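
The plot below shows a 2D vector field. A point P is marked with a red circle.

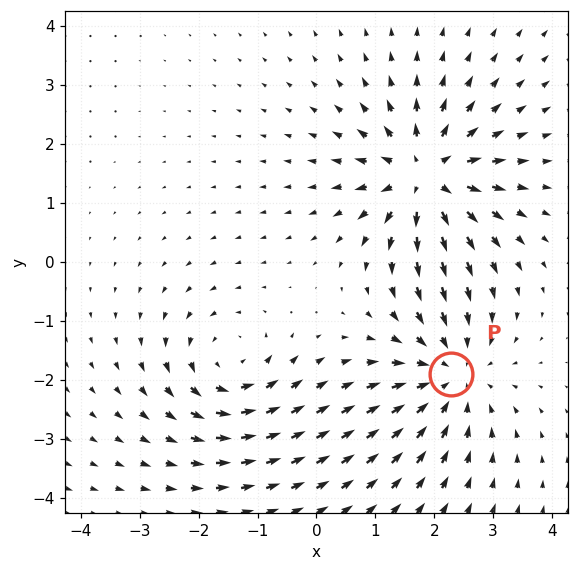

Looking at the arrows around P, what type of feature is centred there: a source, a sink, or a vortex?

sink

At P (2.3, -1.9) the arrows converge inward. Divergence about -4, curl ≈0 — negative divergence with near-zero curl is a sink.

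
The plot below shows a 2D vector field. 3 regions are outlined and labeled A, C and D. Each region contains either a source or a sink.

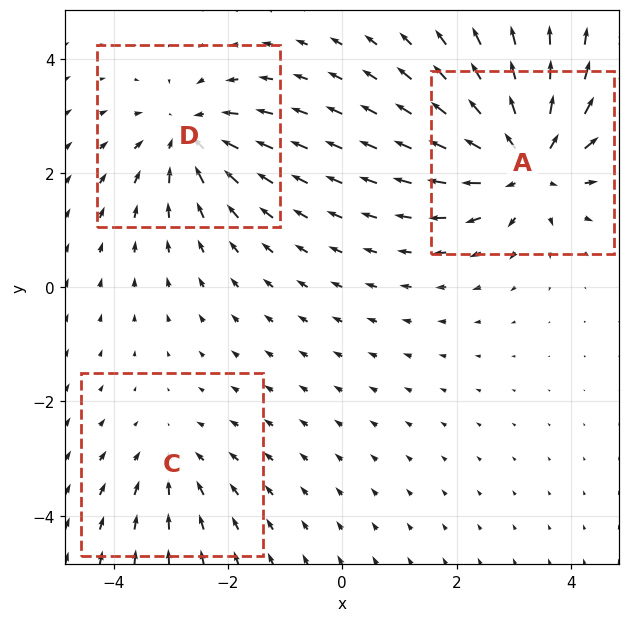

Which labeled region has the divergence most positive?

Divergence at each region's feature centre — A: about +5, C: about -2, D: about -4. Region A is most positive.

A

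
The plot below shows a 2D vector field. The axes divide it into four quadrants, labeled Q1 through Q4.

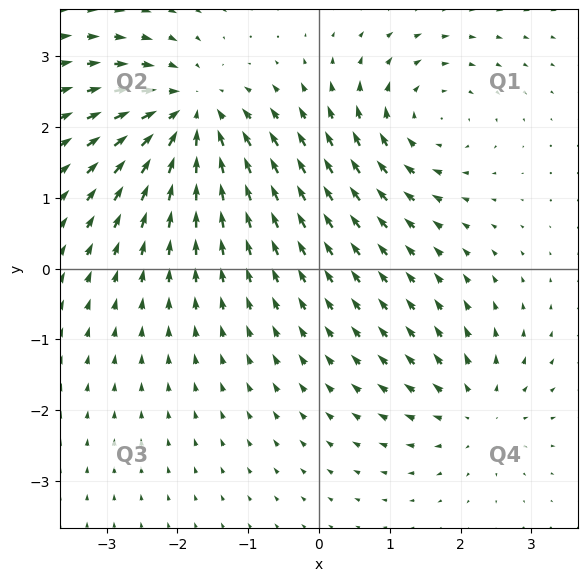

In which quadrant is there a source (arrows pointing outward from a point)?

Q4

The source sits at approximately (2.2, -2.0), which lies in quadrant Q4. The divergence there is about +3, positive as expected for a source.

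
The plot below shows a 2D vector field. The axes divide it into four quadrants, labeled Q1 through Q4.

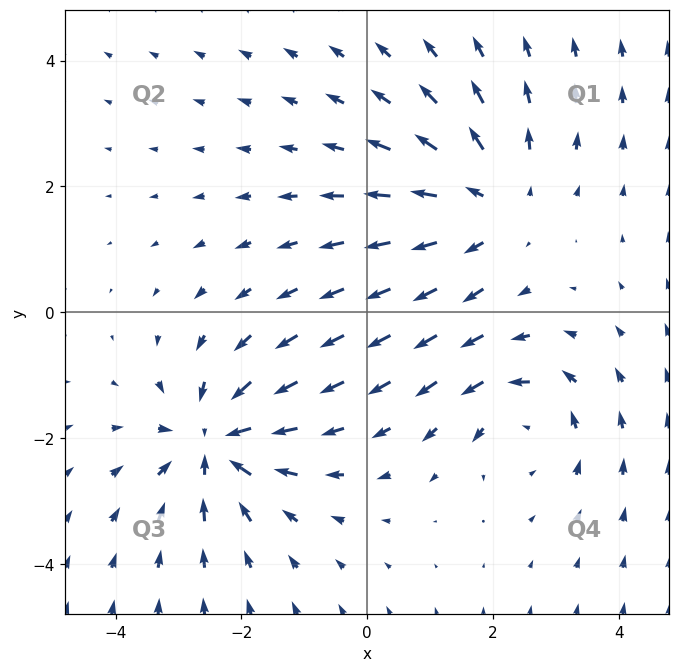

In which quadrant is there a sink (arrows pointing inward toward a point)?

The sink sits at approximately (-2.4, -2.1), which lies in quadrant Q3. The divergence there is about -5, negative as expected for a sink.

Q3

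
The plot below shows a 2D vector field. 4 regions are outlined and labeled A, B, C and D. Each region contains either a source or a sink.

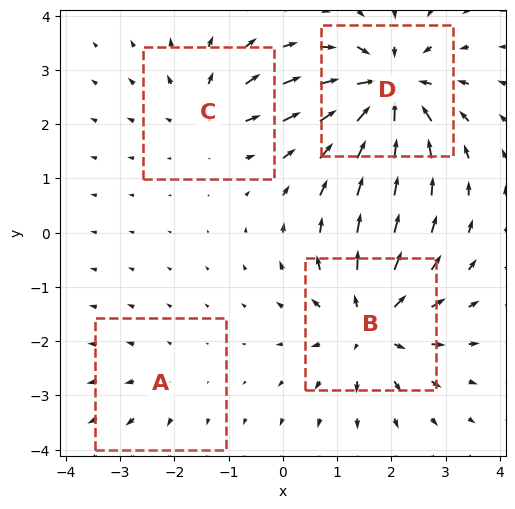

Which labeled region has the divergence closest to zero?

A

Divergence at each region's feature centre — A: about +2, B: about +5, C: about +3, D: about -7. Region A is closest to zero.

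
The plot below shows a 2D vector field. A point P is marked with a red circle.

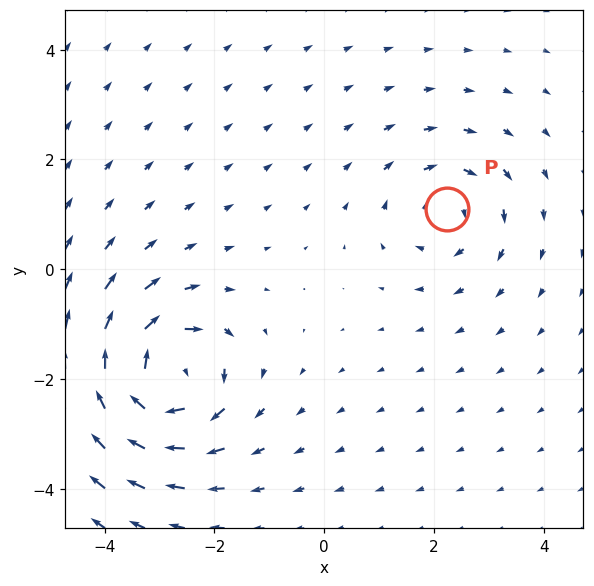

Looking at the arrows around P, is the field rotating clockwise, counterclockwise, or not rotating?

clockwise

Near P at (2.2, 1.1) the arrows circulate clockwise. The curl (z-component) there is about -3; negative curl means clockwise rotation.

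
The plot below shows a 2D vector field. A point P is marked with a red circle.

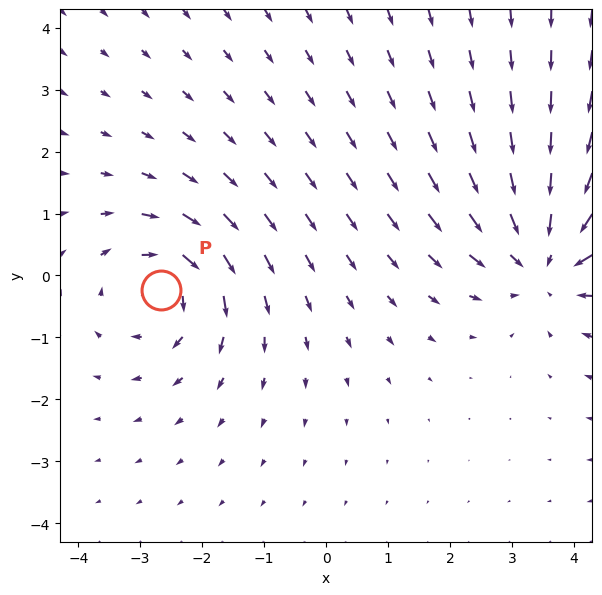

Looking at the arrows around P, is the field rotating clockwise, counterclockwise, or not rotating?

Near P at (-2.7, -0.2) the arrows circulate clockwise. The curl (z-component) there is about -4; negative curl means clockwise rotation.

clockwise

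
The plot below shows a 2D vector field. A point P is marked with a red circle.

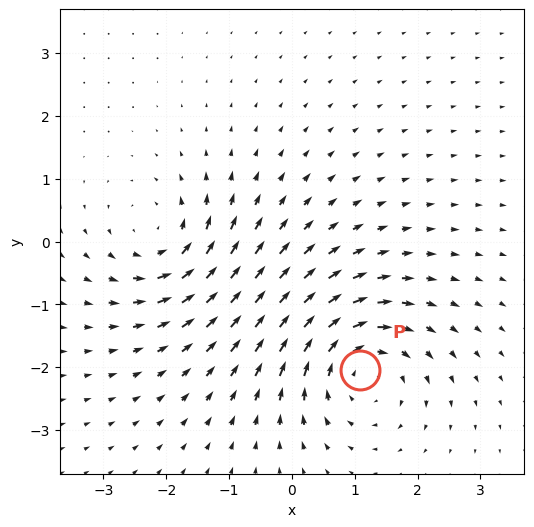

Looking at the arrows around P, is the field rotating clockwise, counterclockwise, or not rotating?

clockwise

Near P at (1.1, -2.0) the arrows circulate clockwise. The curl (z-component) there is about -5; negative curl means clockwise rotation.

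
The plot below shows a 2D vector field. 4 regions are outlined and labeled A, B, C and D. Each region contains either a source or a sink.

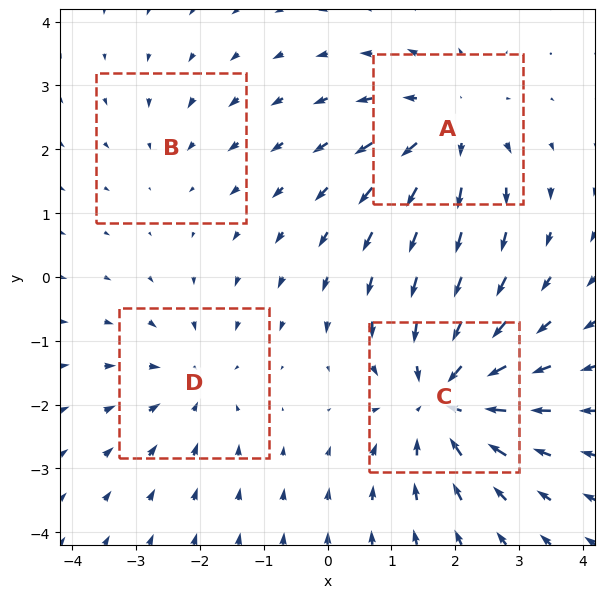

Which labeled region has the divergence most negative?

C

Divergence at each region's feature centre — A: about +4, B: about -2, C: about -6, D: about -3. Region C is most negative.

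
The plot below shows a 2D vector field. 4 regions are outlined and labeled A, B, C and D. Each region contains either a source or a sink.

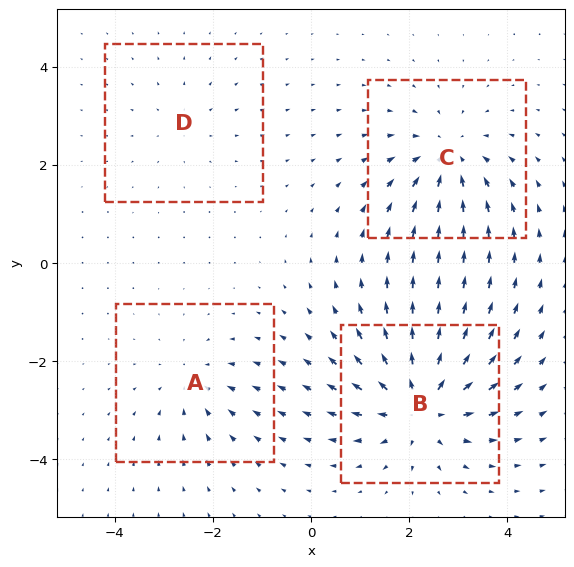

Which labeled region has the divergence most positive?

Divergence at each region's feature centre — A: about -3, B: about +6, C: about -5, D: about +2. Region B is most positive.

B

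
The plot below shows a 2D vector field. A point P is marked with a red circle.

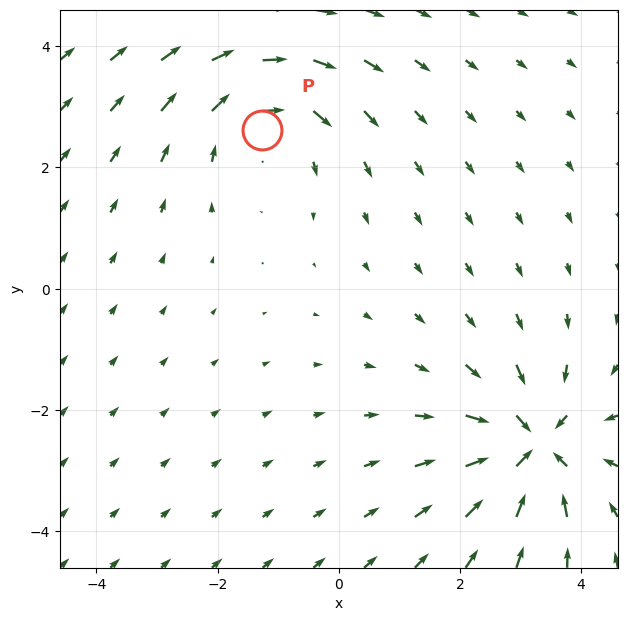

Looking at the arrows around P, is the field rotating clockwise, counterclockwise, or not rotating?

Near P at (-1.3, 2.6) the arrows circulate clockwise. The curl (z-component) there is about -3; negative curl means clockwise rotation.

clockwise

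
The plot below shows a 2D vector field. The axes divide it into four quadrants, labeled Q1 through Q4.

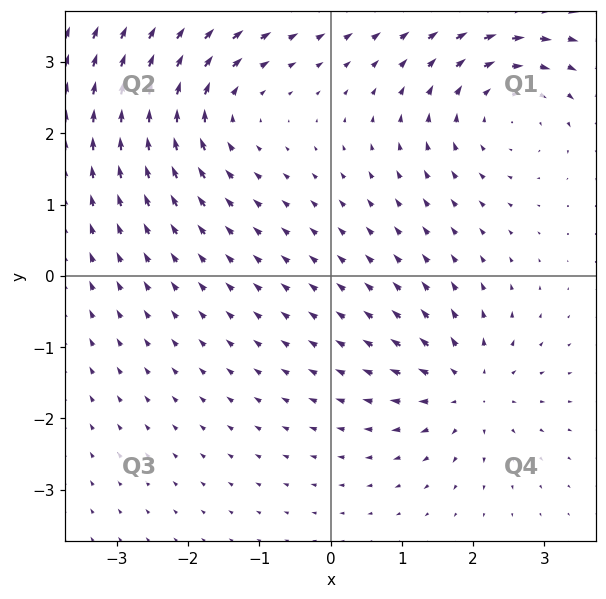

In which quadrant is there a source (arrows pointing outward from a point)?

The source sits at approximately (1.9, -1.6), which lies in quadrant Q4. The divergence there is about +5, positive as expected for a source.

Q4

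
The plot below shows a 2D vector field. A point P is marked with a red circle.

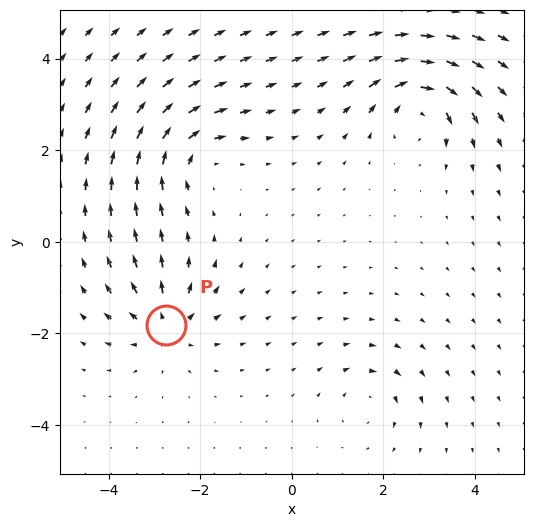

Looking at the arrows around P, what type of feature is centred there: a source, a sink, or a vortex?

At P (-2.7, -1.8) the arrows spread outward. Divergence about +5, curl ≈0 — positive divergence with near-zero curl is a source.

source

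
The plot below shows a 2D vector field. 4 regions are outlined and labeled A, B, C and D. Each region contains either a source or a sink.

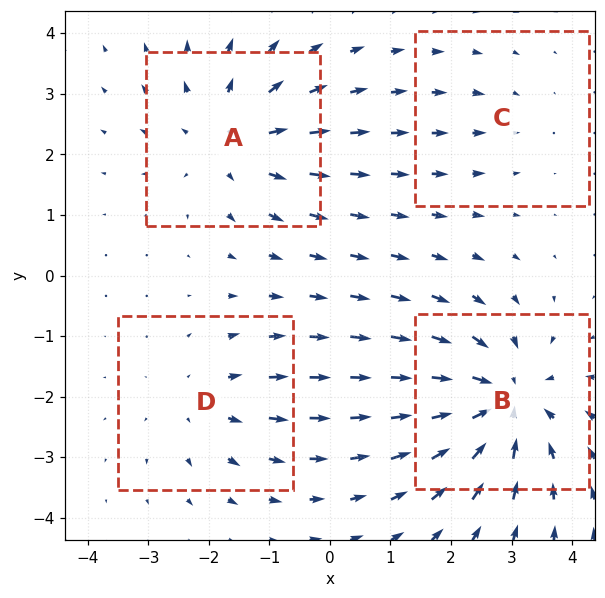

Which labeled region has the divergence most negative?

Divergence at each region's feature centre — A: about +4, B: about -6, C: about -2, D: about +3. Region B is most negative.

B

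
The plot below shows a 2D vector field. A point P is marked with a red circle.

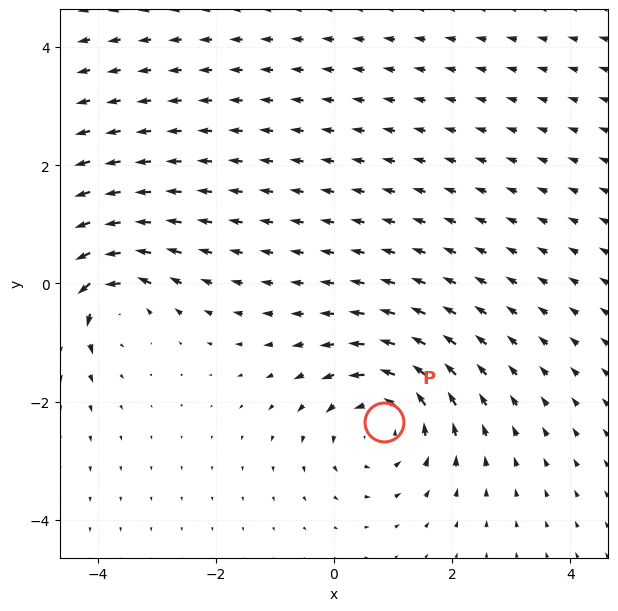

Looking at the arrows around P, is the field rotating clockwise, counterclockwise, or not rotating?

counterclockwise

Near P at (0.8, -2.3) the arrows circulate counterclockwise. The curl (z-component) there is about +5; positive curl means counterclockwise rotation.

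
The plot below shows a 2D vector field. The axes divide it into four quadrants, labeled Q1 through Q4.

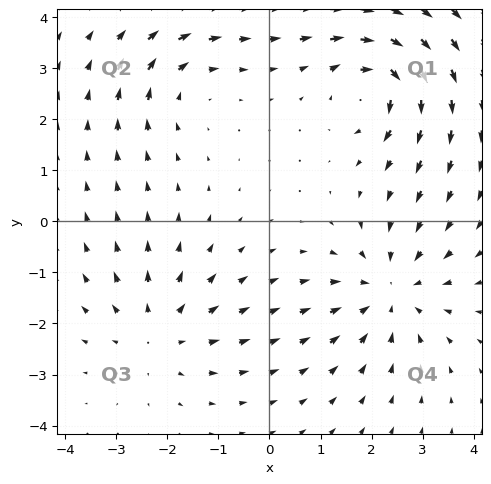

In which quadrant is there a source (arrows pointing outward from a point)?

The source sits at approximately (-2.2, -2.2), which lies in quadrant Q3. The divergence there is about +3, positive as expected for a source.

Q3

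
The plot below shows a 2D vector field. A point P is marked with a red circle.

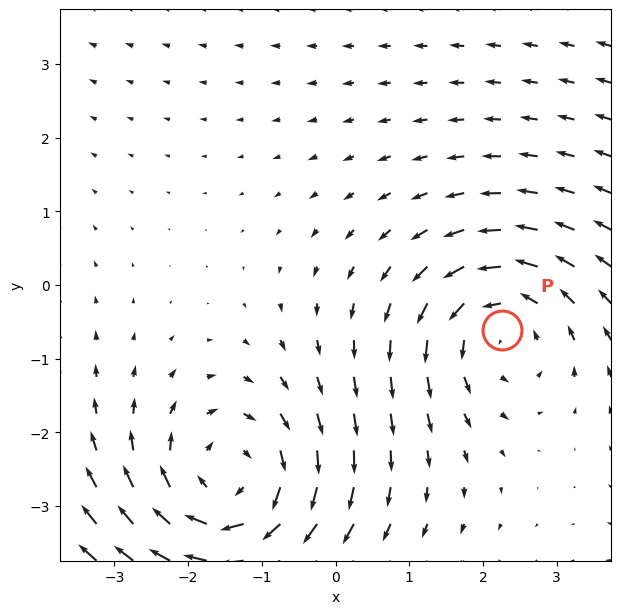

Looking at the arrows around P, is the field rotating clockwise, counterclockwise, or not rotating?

Near P at (2.3, -0.6) the arrows circulate counterclockwise. The curl (z-component) there is about +3; positive curl means counterclockwise rotation.

counterclockwise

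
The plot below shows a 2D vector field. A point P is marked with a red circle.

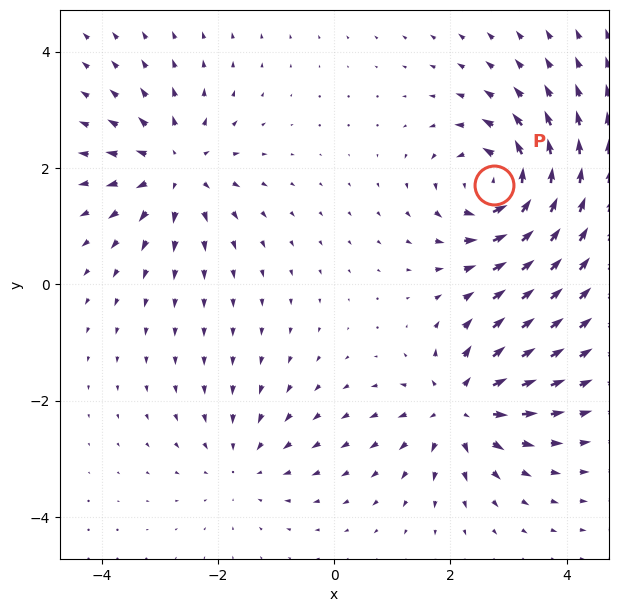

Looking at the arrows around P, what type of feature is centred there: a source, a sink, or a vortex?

vortex

At P (2.7, 1.7) the arrows circulate counterclockwise. Divergence ≈0, curl about +7 — near-zero divergence with nonzero curl is a vortex.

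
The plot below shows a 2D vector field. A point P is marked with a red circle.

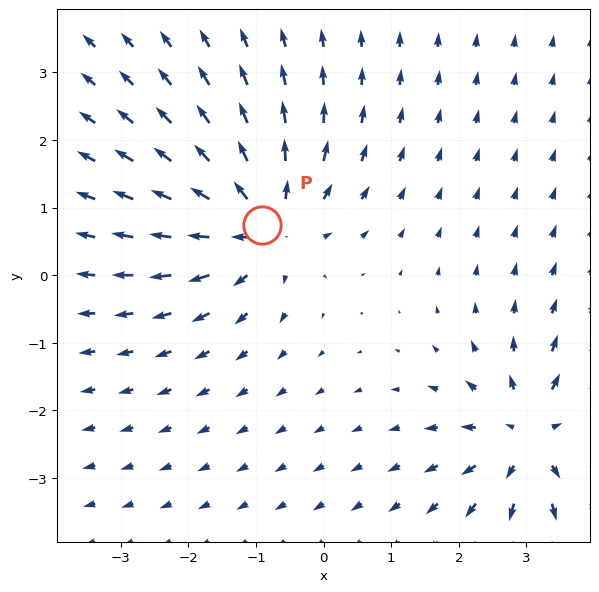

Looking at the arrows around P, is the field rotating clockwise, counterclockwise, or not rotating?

Near P at (-0.9, 0.7) the arrows show no circulation. The curl there is ≈0.

not rotating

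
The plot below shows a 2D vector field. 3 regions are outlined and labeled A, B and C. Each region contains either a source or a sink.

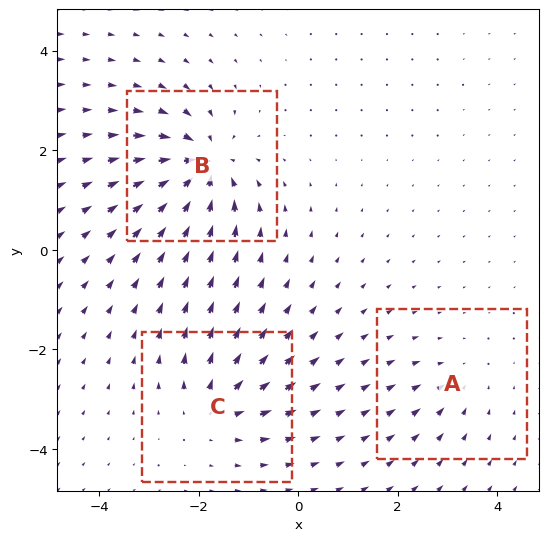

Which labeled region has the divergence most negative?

B

Divergence at each region's feature centre — A: about -2, B: about -7, C: about +4. Region B is most negative.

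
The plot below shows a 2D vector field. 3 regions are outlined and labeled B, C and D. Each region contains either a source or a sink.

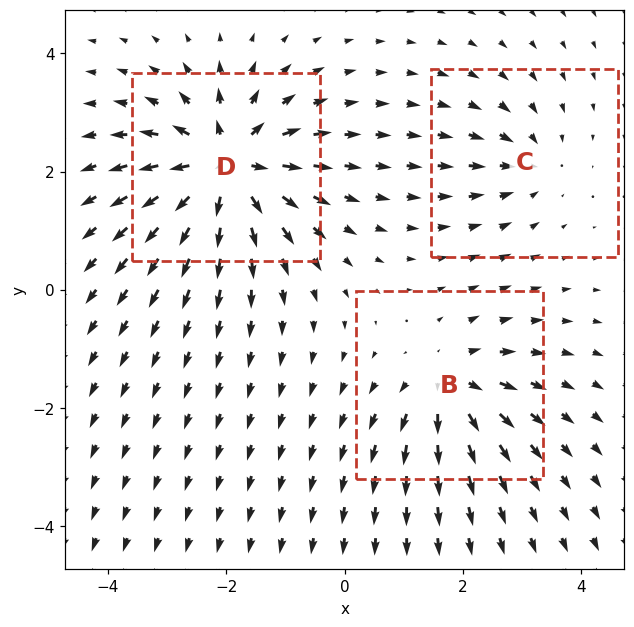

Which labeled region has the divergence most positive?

Divergence at each region's feature centre — B: about +4, C: about -3, D: about +6. Region D is most positive.

D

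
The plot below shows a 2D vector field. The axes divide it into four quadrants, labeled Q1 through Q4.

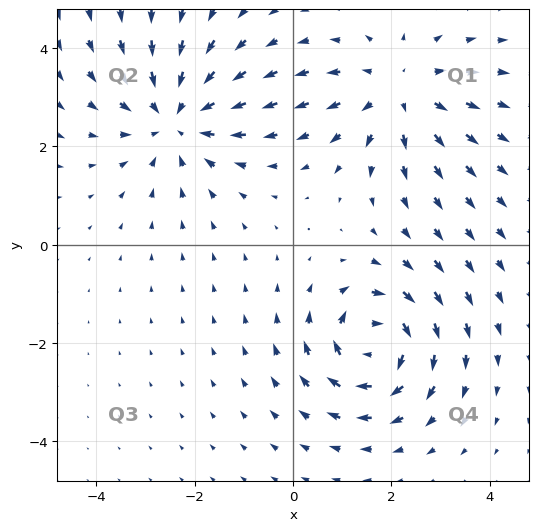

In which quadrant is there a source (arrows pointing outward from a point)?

Q1

The source sits at approximately (2.2, 3.1), which lies in quadrant Q1. The divergence there is about +3, positive as expected for a source.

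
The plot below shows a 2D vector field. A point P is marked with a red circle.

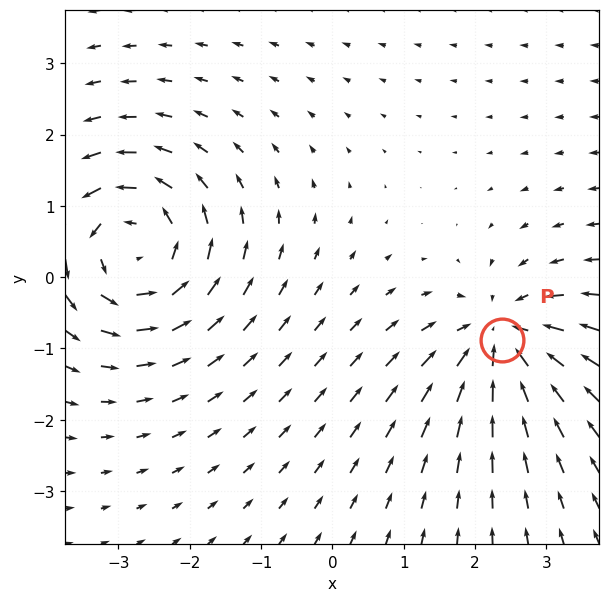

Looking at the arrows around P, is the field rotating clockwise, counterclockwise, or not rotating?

Near P at (2.4, -0.9) the arrows show no circulation. The curl there is ≈0.

not rotating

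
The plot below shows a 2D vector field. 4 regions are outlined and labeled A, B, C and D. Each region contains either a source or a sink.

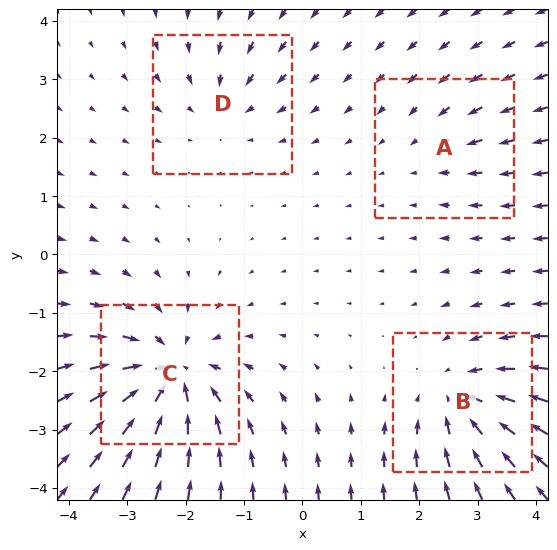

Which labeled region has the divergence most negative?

C

Divergence at each region's feature centre — A: about -2, B: about -5, C: about -8, D: about -3. Region C is most negative.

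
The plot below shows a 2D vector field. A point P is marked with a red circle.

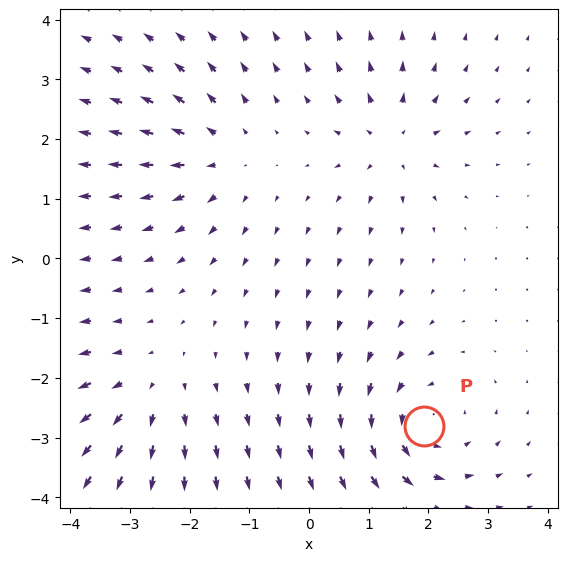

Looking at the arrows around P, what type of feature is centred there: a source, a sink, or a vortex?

vortex

At P (1.9, -2.8) the arrows circulate counterclockwise. Divergence ≈0, curl about +5 — near-zero divergence with nonzero curl is a vortex.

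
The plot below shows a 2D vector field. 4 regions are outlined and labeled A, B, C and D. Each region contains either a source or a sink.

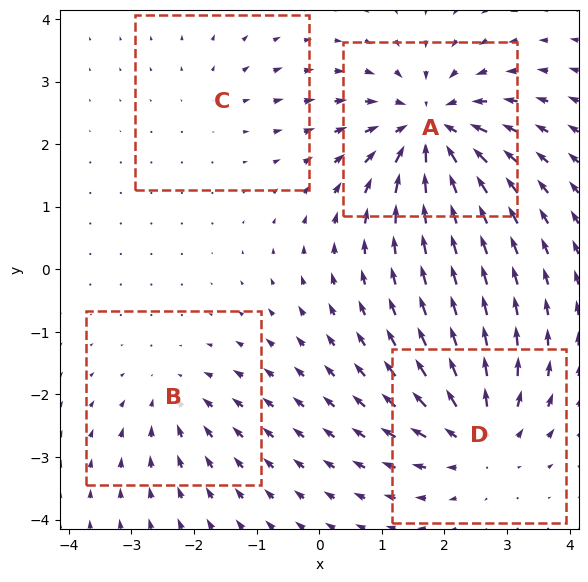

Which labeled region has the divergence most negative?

Divergence at each region's feature centre — A: about -7, B: about -3, C: about +2, D: about +5. Region A is most negative.

A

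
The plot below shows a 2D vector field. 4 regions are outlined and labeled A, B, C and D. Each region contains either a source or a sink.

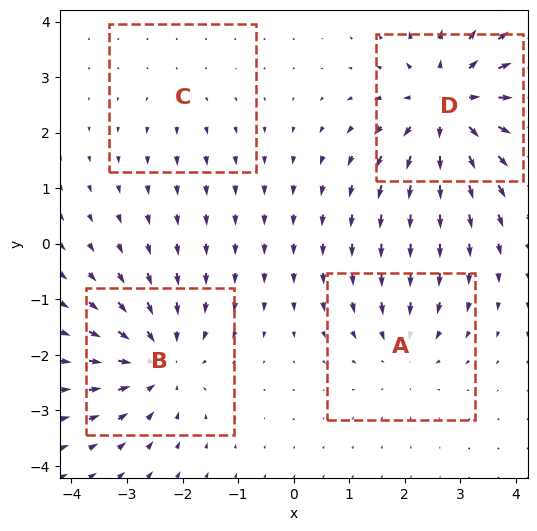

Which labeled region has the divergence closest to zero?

Divergence at each region's feature centre — A: about -3, B: about -5, C: about +2, D: about +6. Region C is closest to zero.

C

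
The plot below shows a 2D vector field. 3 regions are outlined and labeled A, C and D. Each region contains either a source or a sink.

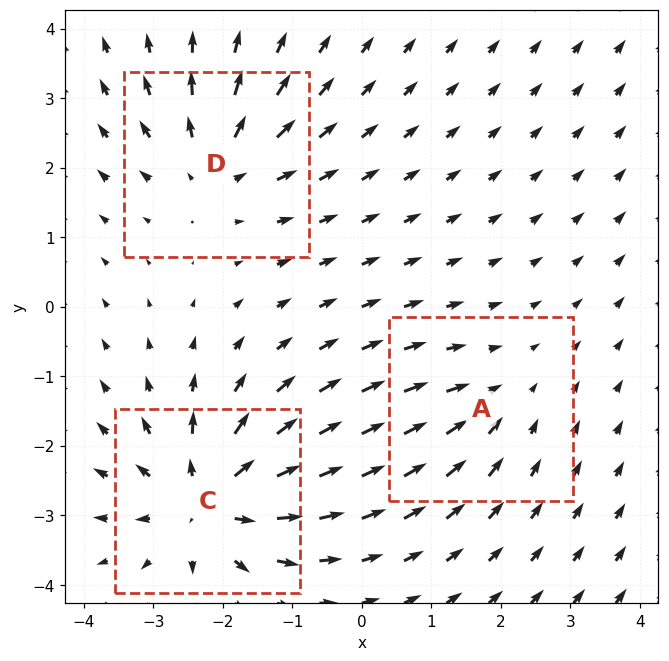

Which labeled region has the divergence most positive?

C

Divergence at each region's feature centre — A: about -2, C: about +5, D: about +4. Region C is most positive.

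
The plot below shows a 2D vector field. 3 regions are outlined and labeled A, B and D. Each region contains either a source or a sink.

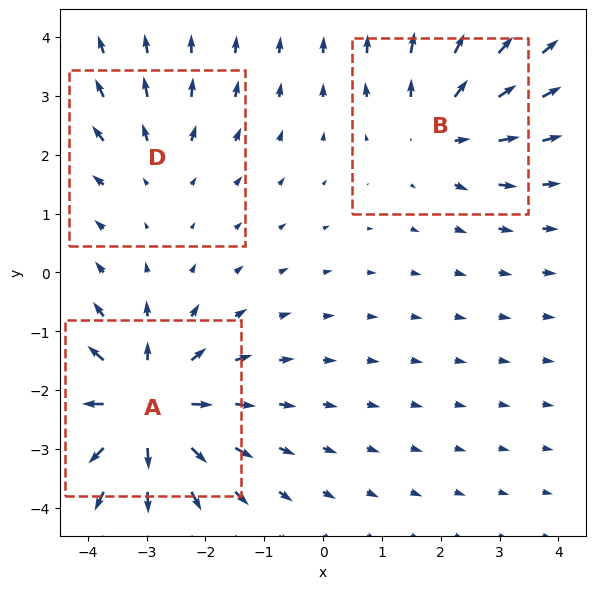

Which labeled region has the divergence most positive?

Divergence at each region's feature centre — A: about +5, B: about +3, D: about +2. Region A is most positive.

A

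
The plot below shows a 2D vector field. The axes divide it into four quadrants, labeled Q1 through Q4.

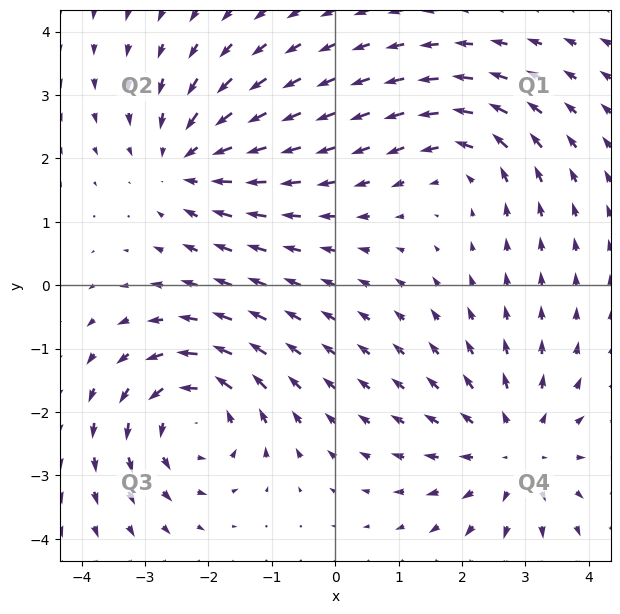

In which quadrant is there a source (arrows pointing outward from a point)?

Q4

The source sits at approximately (2.8, -2.6), which lies in quadrant Q4. The divergence there is about +3, positive as expected for a source.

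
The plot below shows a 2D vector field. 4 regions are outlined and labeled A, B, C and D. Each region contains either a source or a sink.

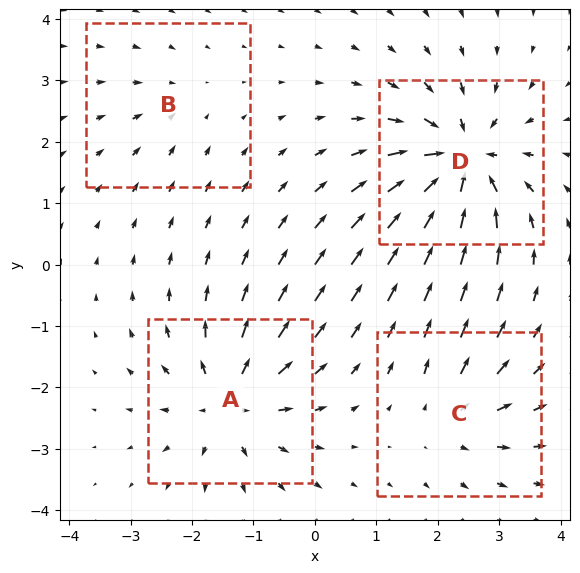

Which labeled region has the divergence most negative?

Divergence at each region's feature centre — A: about +6, B: about -2, C: about +4, D: about -8. Region D is most negative.

D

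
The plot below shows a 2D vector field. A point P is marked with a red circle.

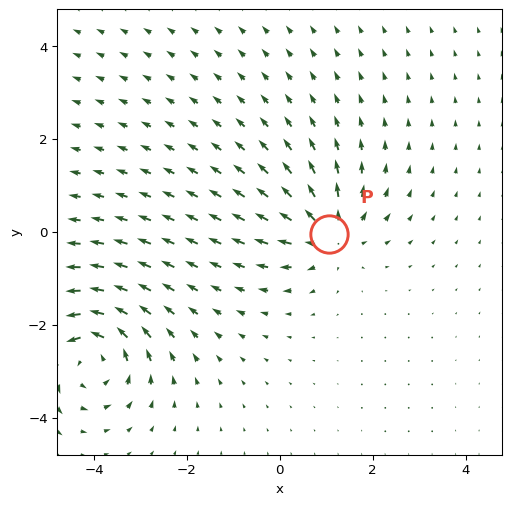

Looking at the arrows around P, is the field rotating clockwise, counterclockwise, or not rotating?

not rotating

Near P at (1.1, -0.0) the arrows show no circulation. The curl there is ≈0.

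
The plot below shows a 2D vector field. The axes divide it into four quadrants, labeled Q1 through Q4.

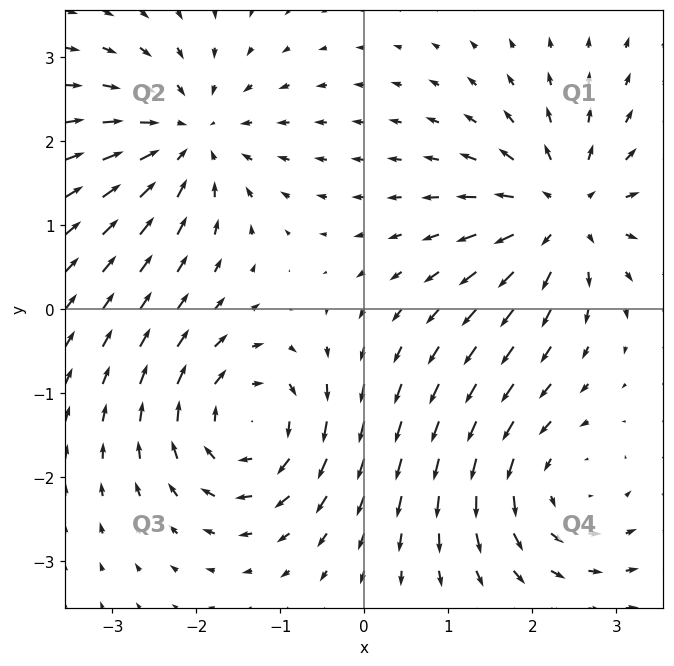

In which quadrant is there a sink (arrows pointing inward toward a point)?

Q2

The sink sits at approximately (-2.1, 2.0), which lies in quadrant Q2. The divergence there is about -5, negative as expected for a sink.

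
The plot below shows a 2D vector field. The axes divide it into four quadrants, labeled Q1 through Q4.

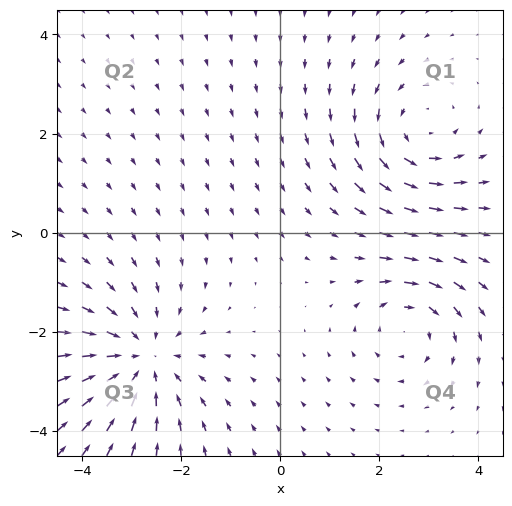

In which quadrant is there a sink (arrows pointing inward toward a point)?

The sink sits at approximately (-2.8, -2.6), which lies in quadrant Q3. The divergence there is about -4, negative as expected for a sink.

Q3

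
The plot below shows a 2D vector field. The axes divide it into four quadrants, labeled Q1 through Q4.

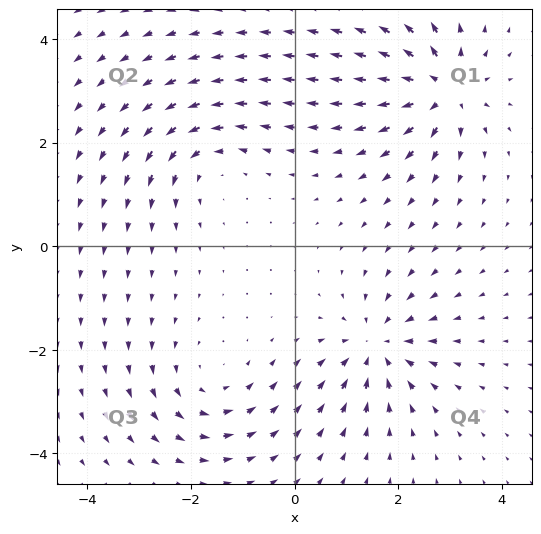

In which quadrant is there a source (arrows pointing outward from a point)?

The source sits at approximately (2.9, 3.0), which lies in quadrant Q1. The divergence there is about +7, positive as expected for a source.

Q1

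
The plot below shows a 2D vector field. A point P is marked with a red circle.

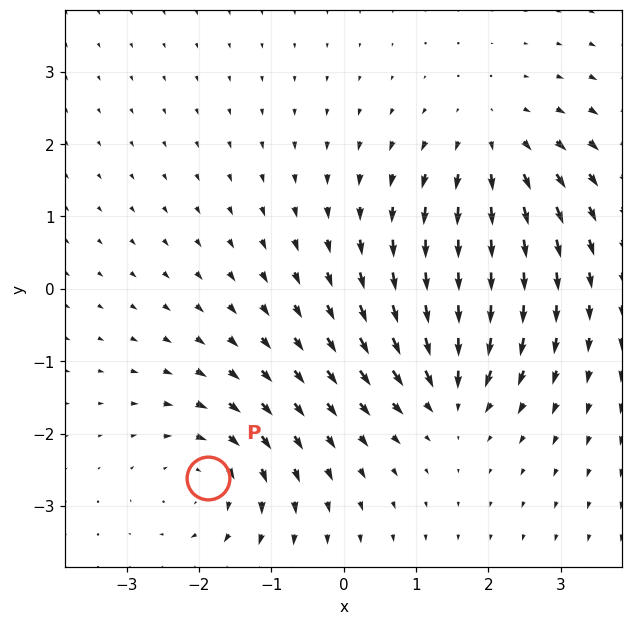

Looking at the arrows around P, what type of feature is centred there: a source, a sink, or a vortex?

At P (-1.9, -2.6) the arrows circulate clockwise. Divergence ≈0, curl about -4 — near-zero divergence with nonzero curl is a vortex.

vortex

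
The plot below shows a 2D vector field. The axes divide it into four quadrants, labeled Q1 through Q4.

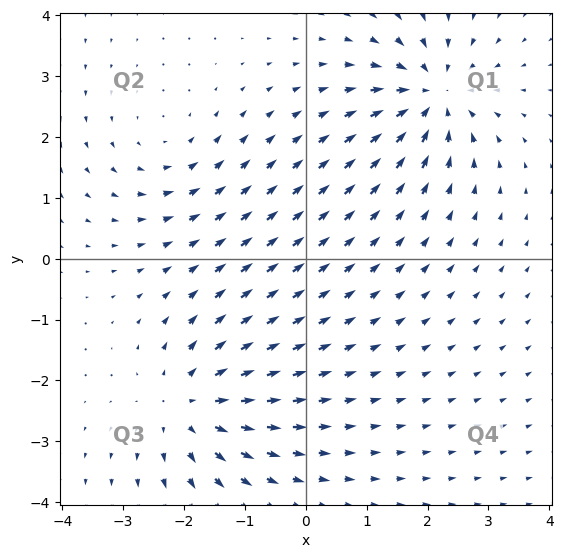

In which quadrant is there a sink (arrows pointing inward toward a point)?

Q1

The sink sits at approximately (2.1, 2.7), which lies in quadrant Q1. The divergence there is about -6, negative as expected for a sink.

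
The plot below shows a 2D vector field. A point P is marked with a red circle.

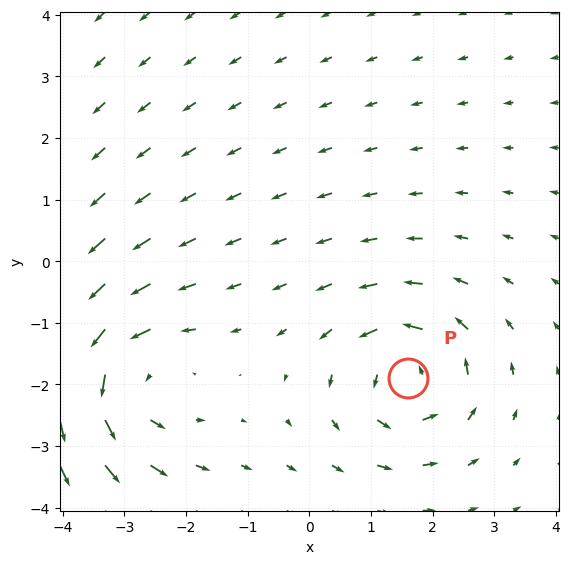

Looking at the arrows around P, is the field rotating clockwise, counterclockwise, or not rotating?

Near P at (1.6, -1.9) the arrows circulate counterclockwise. The curl (z-component) there is about +3; positive curl means counterclockwise rotation.

counterclockwise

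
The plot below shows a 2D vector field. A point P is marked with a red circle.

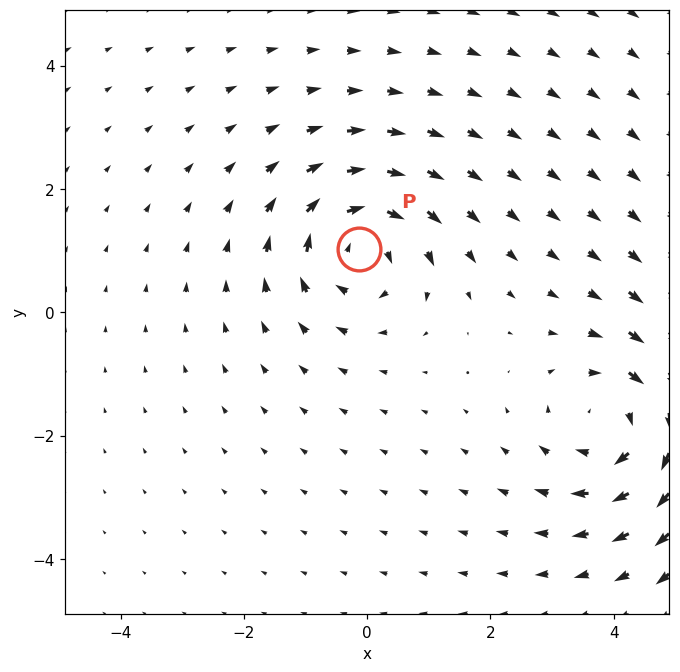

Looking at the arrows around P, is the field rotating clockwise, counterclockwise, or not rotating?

clockwise

Near P at (-0.1, 1.0) the arrows circulate clockwise. The curl (z-component) there is about -4; negative curl means clockwise rotation.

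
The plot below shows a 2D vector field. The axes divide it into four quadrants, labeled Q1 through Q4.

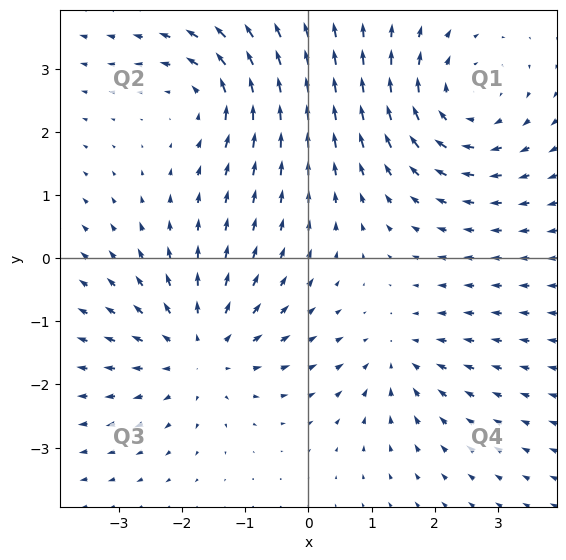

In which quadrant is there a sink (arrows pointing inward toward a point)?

The sink sits at approximately (1.4, -1.6), which lies in quadrant Q4. The divergence there is about -3, negative as expected for a sink.

Q4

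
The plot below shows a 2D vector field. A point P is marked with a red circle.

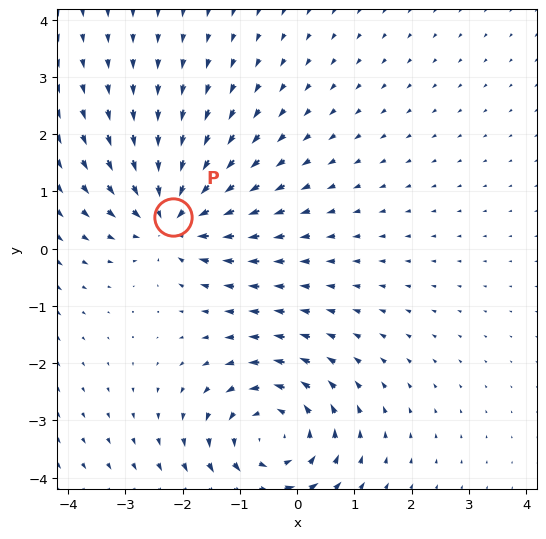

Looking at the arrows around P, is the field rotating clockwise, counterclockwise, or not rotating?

Near P at (-2.2, 0.6) the arrows show no circulation. The curl there is ≈0.

not rotating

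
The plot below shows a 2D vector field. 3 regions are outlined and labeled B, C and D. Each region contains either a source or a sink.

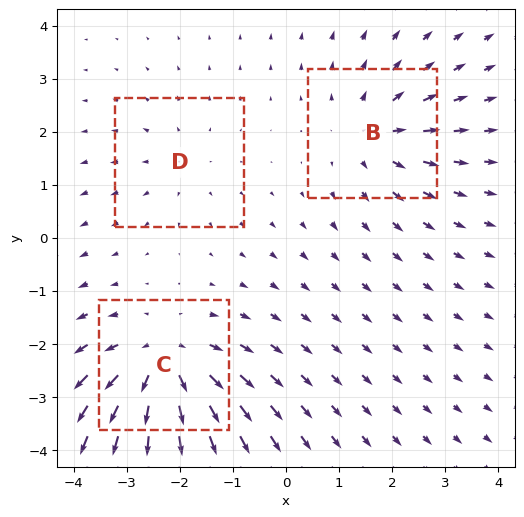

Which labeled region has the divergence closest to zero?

Divergence at each region's feature centre — B: about +3, C: about +5, D: about +2. Region D is closest to zero.

D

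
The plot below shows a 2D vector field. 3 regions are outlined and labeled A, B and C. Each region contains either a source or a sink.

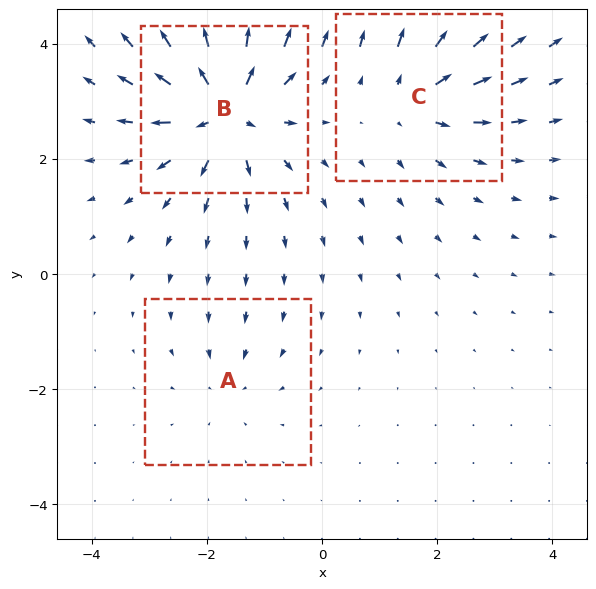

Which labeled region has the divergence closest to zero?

A

Divergence at each region's feature centre — A: about -2, B: about +6, C: about +4. Region A is closest to zero.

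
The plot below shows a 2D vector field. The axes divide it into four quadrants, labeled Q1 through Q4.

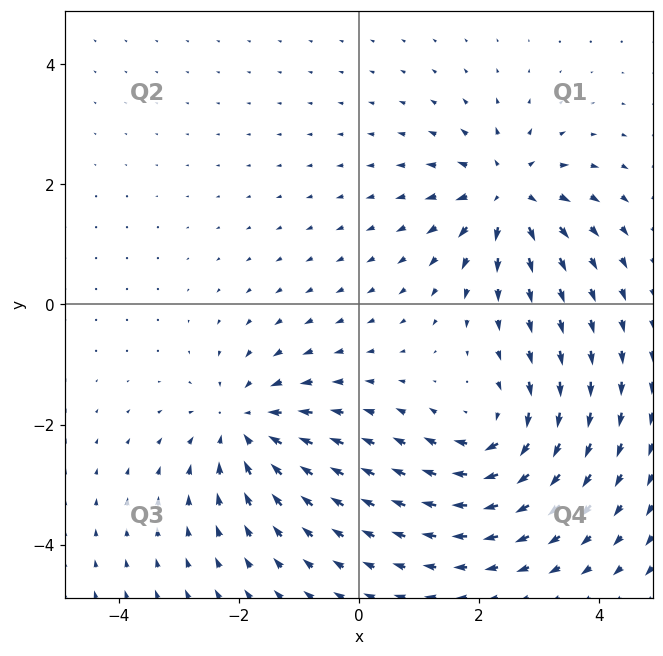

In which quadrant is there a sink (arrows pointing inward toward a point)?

The sink sits at approximately (-1.9, -2.0), which lies in quadrant Q3. The divergence there is about -5, negative as expected for a sink.

Q3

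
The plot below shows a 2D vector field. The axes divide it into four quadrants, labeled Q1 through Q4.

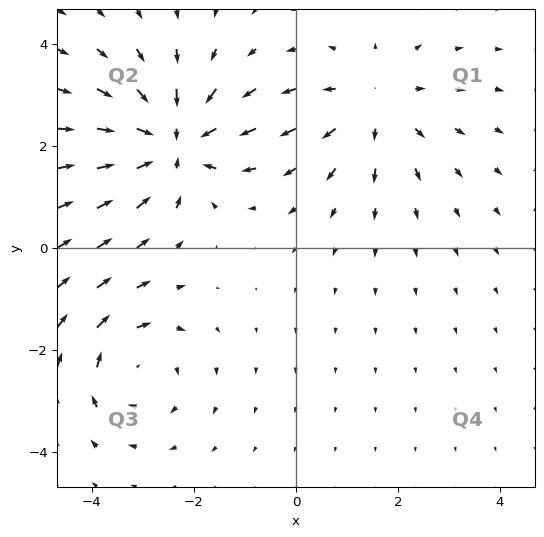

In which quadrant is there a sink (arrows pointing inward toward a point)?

The sink sits at approximately (-2.4, 2.1), which lies in quadrant Q2. The divergence there is about -5, negative as expected for a sink.

Q2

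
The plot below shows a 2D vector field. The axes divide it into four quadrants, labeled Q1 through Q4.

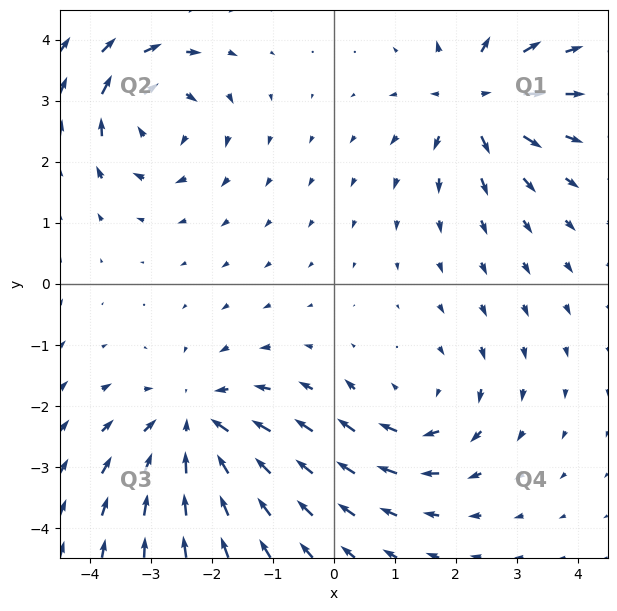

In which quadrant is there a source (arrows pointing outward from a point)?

The source sits at approximately (2.3, 3.0), which lies in quadrant Q1. The divergence there is about +5, positive as expected for a source.

Q1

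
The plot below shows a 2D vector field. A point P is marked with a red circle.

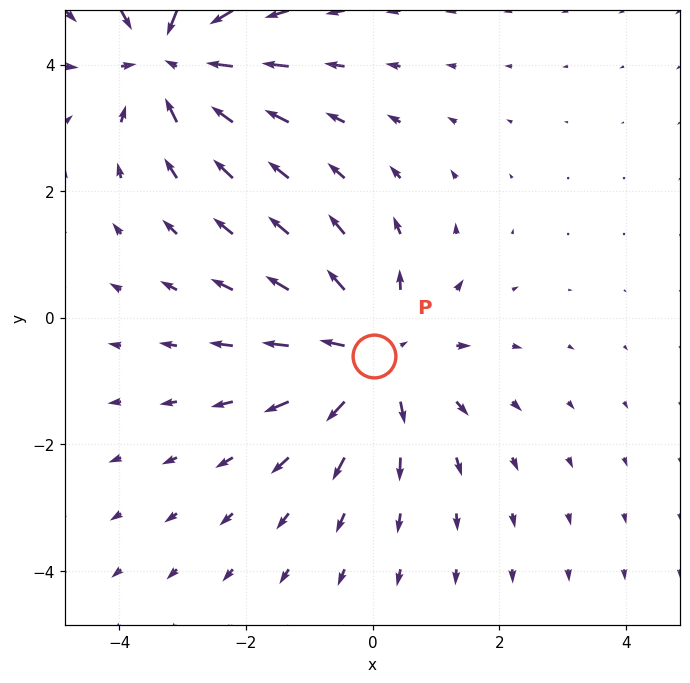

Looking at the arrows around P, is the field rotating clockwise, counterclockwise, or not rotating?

Near P at (0.0, -0.6) the arrows show no circulation. The curl there is ≈0.

not rotating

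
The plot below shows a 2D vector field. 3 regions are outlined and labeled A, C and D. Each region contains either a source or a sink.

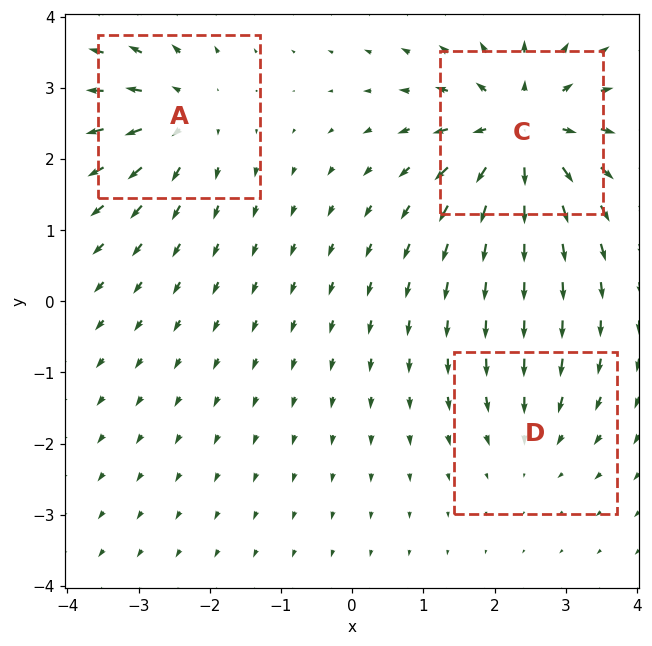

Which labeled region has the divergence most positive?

C

Divergence at each region's feature centre — A: about +4, C: about +6, D: about -2. Region C is most positive.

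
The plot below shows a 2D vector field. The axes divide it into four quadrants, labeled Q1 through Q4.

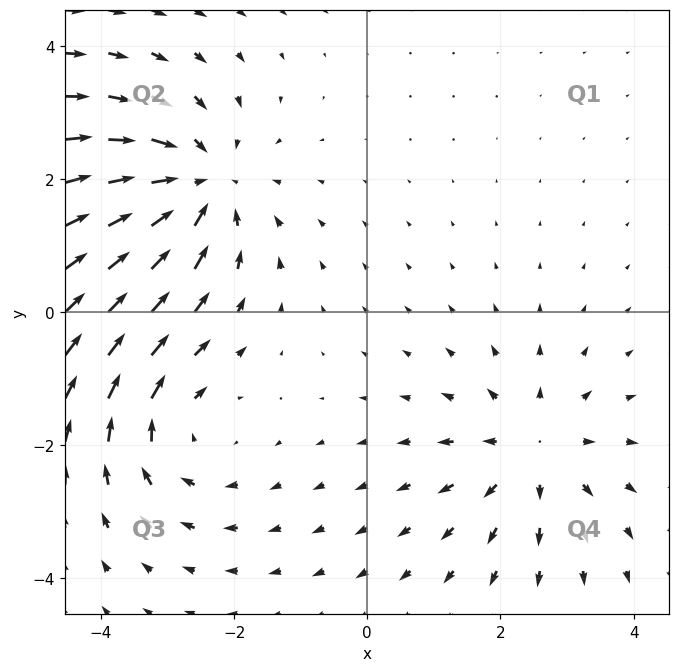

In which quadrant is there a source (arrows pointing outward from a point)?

Q4

The source sits at approximately (2.5, -2.1), which lies in quadrant Q4. The divergence there is about +3, positive as expected for a source.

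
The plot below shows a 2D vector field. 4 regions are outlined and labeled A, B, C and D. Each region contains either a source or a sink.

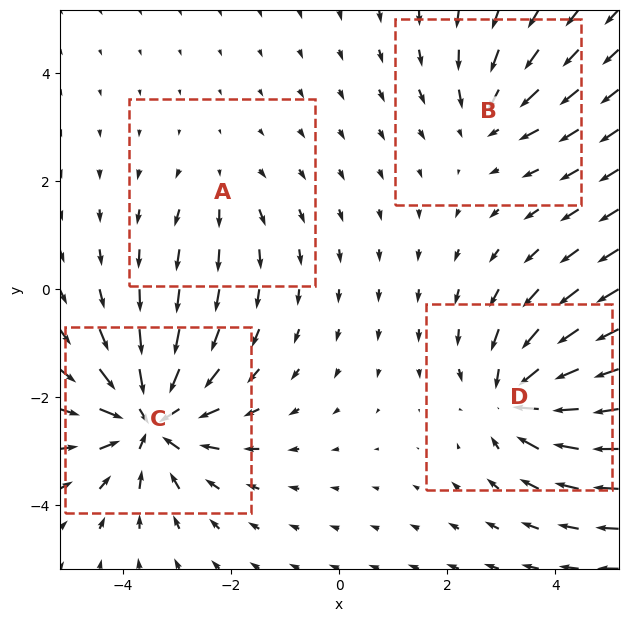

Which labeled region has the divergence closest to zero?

Divergence at each region's feature centre — A: about +2, B: about -3, C: about -7, D: about -6. Region A is closest to zero.

A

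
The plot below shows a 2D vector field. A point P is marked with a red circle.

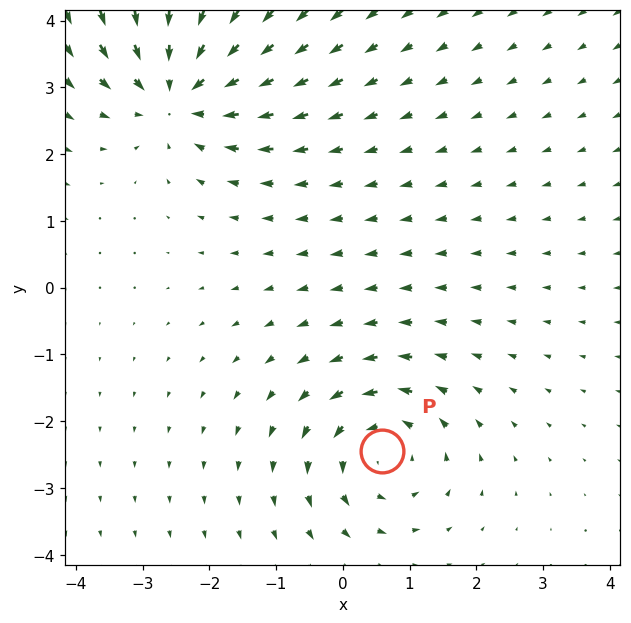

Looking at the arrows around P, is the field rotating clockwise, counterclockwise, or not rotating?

Near P at (0.6, -2.4) the arrows circulate counterclockwise. The curl (z-component) there is about +4; positive curl means counterclockwise rotation.

counterclockwise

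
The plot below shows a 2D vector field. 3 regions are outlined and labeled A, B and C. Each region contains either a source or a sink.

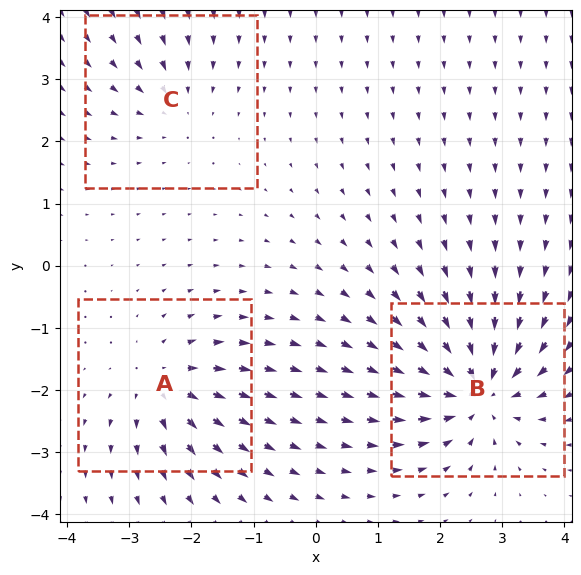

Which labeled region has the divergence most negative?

B

Divergence at each region's feature centre — A: about +4, B: about -6, C: about -3. Region B is most negative.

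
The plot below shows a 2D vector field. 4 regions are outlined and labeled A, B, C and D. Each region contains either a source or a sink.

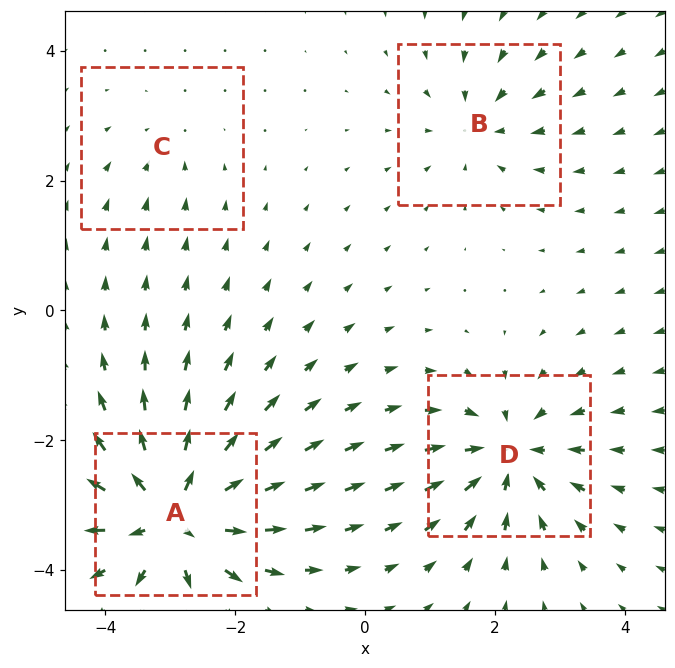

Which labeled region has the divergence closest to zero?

C

Divergence at each region's feature centre — A: about +9, B: about -4, C: about -2, D: about -6. Region C is closest to zero.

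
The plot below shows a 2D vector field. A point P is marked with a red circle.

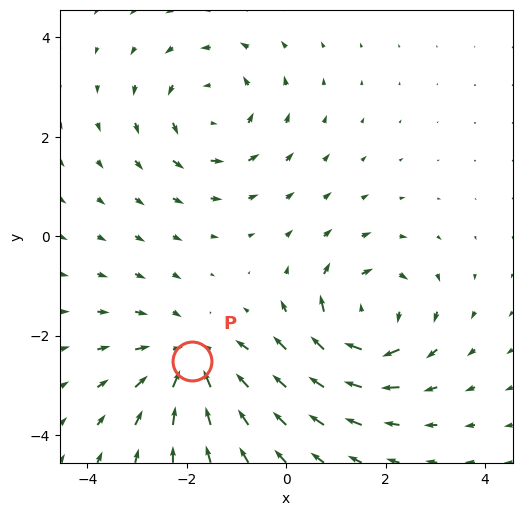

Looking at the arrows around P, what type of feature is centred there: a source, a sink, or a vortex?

sink

At P (-1.9, -2.5) the arrows converge inward. Divergence about -4, curl ≈0 — negative divergence with near-zero curl is a sink.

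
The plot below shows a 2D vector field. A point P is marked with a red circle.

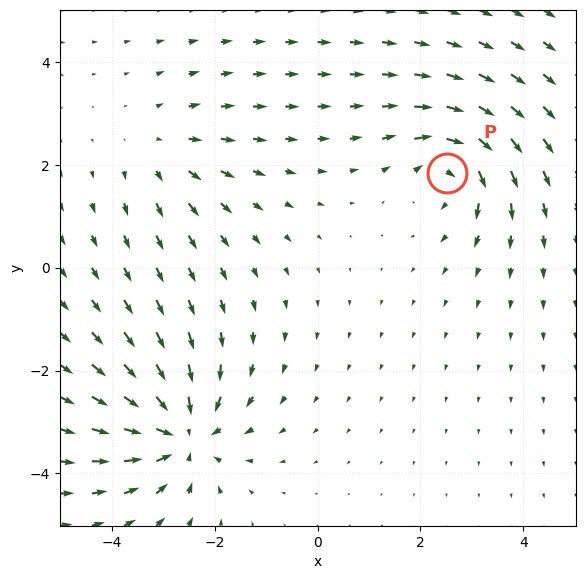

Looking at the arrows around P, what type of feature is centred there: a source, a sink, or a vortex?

vortex

At P (2.5, 1.8) the arrows circulate clockwise. Divergence ≈0, curl about -5 — near-zero divergence with nonzero curl is a vortex.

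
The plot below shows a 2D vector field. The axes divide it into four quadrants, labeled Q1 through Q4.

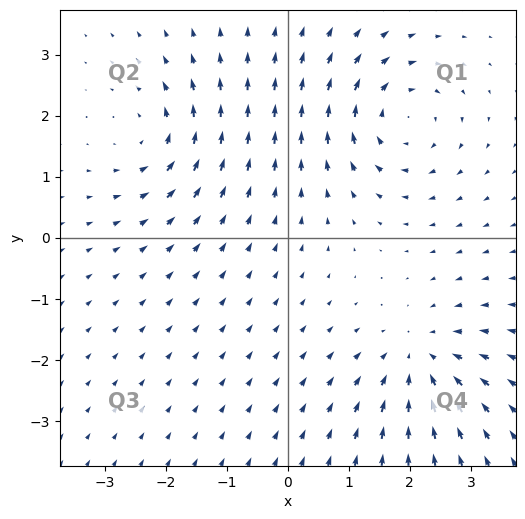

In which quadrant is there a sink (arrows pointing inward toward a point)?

The sink sits at approximately (2.2, -2.0), which lies in quadrant Q4. The divergence there is about -5, negative as expected for a sink.

Q4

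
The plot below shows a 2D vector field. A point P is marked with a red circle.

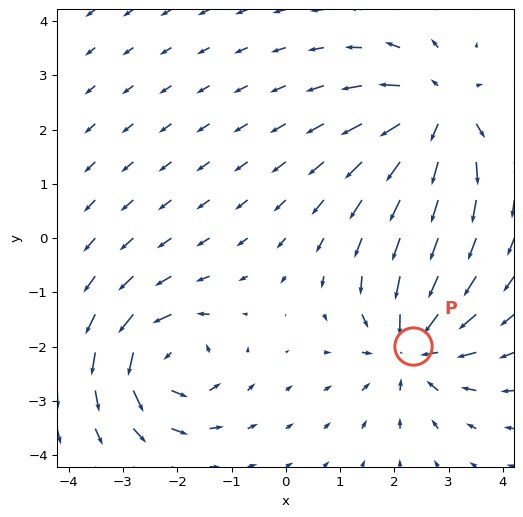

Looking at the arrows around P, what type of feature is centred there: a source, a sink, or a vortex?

At P (2.3, -2.0) the arrows converge inward. Divergence about -5, curl ≈0 — negative divergence with near-zero curl is a sink.

sink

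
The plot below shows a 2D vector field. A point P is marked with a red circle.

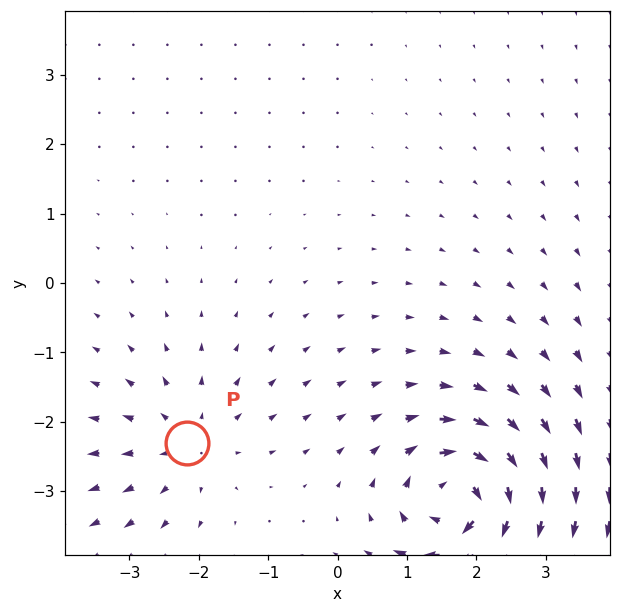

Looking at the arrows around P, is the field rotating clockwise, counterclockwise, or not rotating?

not rotating

Near P at (-2.2, -2.3) the arrows show no circulation. The curl there is ≈0.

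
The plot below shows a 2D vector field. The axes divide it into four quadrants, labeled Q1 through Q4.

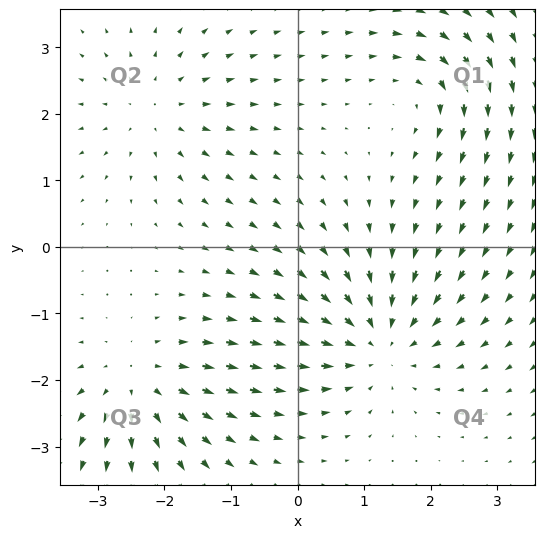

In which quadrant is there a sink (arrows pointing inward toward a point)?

The sink sits at approximately (1.2, -1.4), which lies in quadrant Q4. The divergence there is about -5, negative as expected for a sink.

Q4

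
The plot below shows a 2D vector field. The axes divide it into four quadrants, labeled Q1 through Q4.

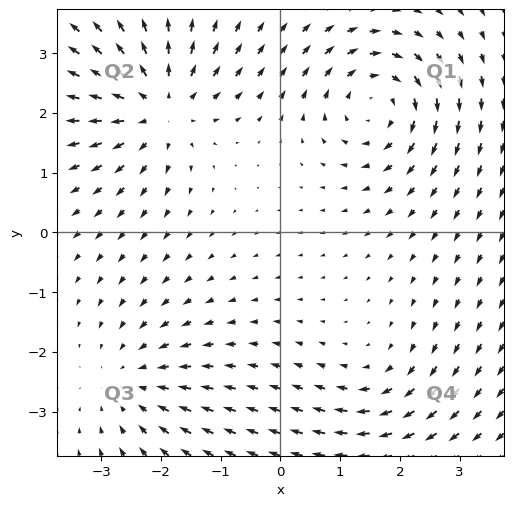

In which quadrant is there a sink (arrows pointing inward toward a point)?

The sink sits at approximately (-2.5, -2.5), which lies in quadrant Q3. The divergence there is about -3, negative as expected for a sink.

Q3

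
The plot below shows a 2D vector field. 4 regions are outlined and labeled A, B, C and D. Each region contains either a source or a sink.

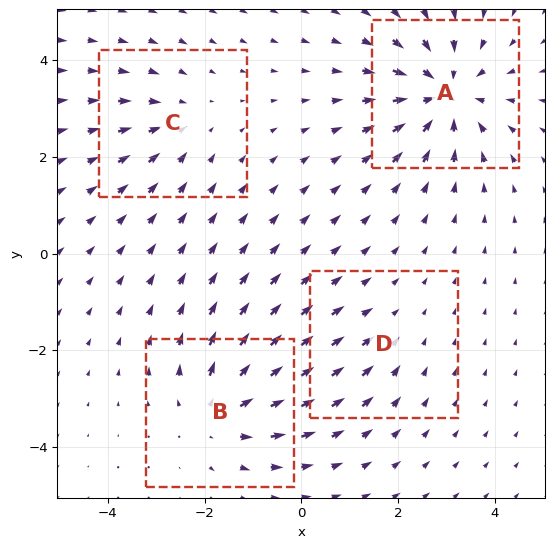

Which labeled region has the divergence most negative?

Divergence at each region's feature centre — A: about -6, B: about +4, C: about -3, D: about -2. Region A is most negative.

A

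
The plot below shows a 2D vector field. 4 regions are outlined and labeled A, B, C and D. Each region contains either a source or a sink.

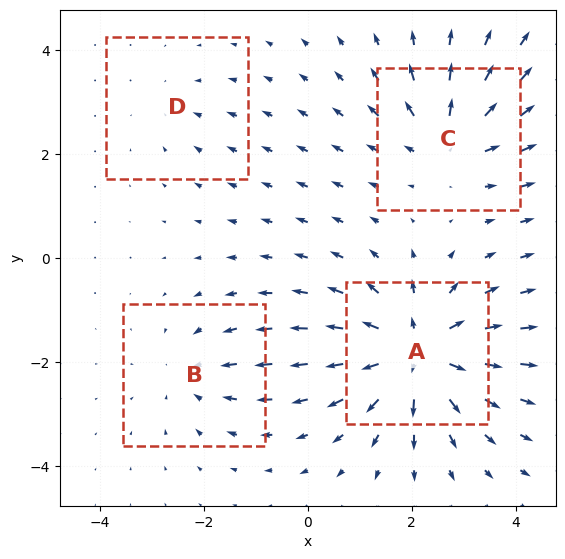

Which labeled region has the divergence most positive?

A

Divergence at each region's feature centre — A: about +7, B: about -3, C: about +5, D: about -2. Region A is most positive.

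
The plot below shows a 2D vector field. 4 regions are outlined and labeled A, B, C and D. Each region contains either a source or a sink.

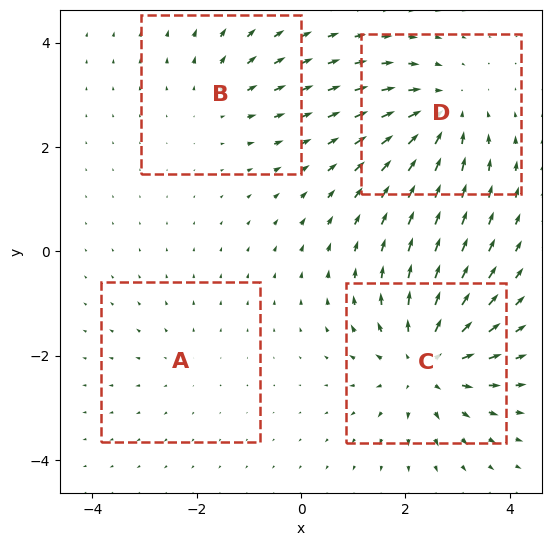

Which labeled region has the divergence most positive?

Divergence at each region's feature centre — A: about +2, B: about +3, C: about +6, D: about -5. Region C is most positive.

C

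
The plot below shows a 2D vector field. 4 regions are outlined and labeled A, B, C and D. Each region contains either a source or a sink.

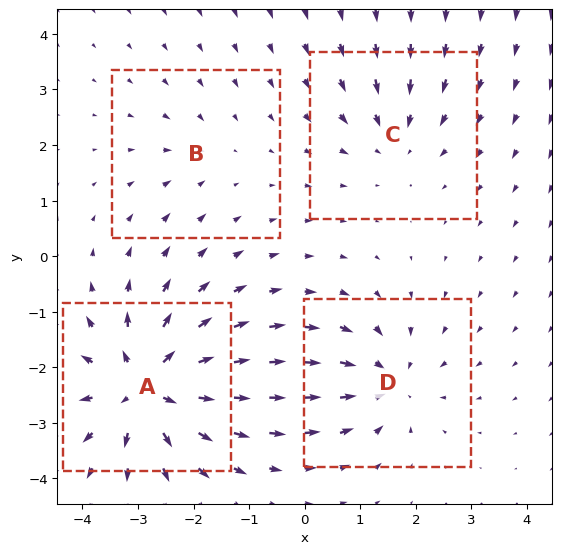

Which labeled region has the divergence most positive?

A

Divergence at each region's feature centre — A: about +8, B: about -2, C: about -4, D: about -5. Region A is most positive.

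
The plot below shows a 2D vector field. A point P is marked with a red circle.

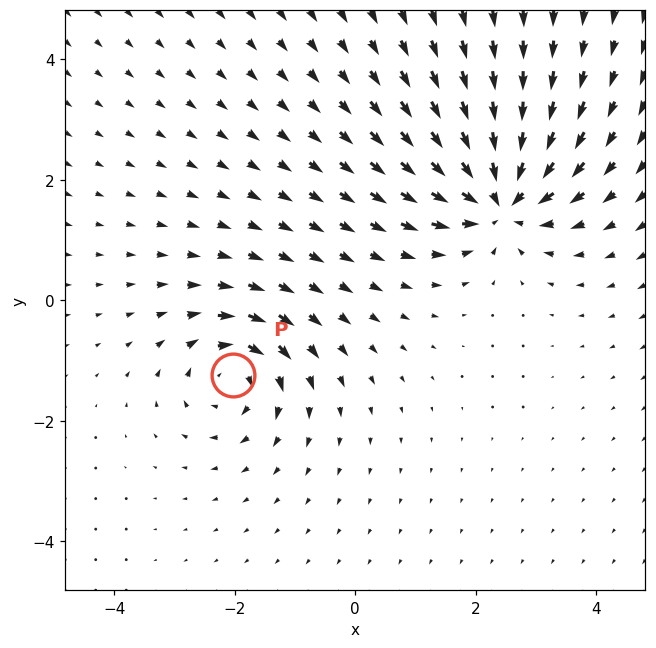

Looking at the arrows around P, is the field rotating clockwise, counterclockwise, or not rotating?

clockwise

Near P at (-2.0, -1.2) the arrows circulate clockwise. The curl (z-component) there is about -4; negative curl means clockwise rotation.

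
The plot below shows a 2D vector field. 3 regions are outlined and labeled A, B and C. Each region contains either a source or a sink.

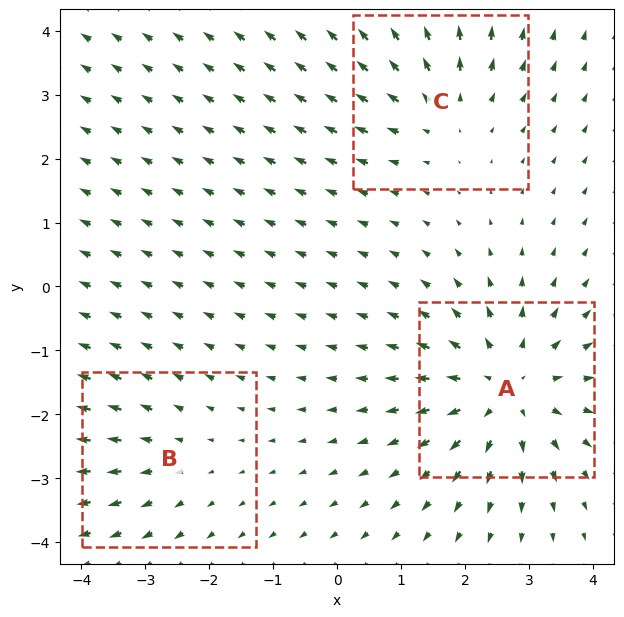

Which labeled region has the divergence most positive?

A

Divergence at each region's feature centre — A: about +4, B: about +2, C: about +3. Region A is most positive.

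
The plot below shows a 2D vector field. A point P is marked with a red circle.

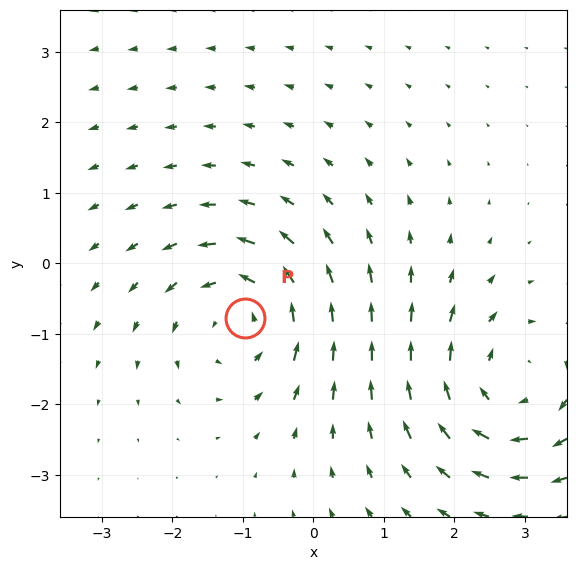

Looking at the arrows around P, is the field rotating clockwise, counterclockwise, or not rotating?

counterclockwise

Near P at (-1.0, -0.8) the arrows circulate counterclockwise. The curl (z-component) there is about +5; positive curl means counterclockwise rotation.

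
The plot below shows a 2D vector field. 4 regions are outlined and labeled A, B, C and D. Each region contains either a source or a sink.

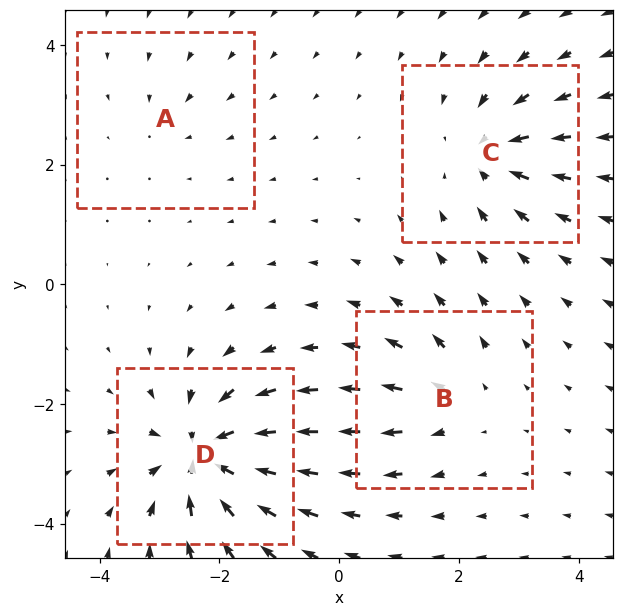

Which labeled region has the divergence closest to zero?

A

Divergence at each region's feature centre — A: about -2, B: about +4, C: about -6, D: about -9. Region A is closest to zero.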